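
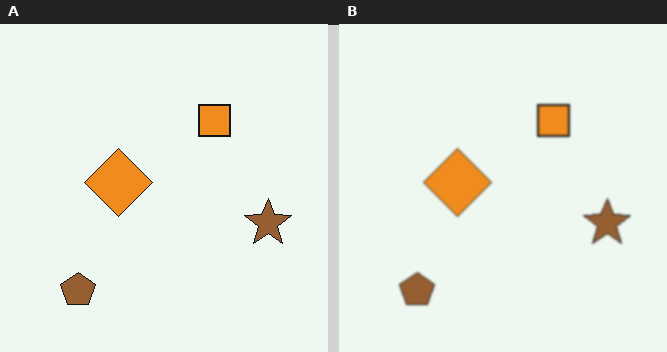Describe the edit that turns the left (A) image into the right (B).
Lightly blurred.

Shape edges and outlines are uniformly softened across the whole image.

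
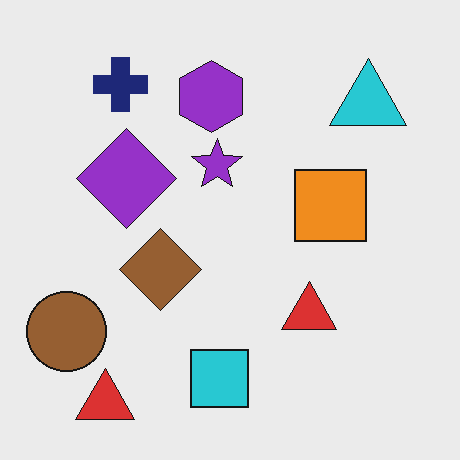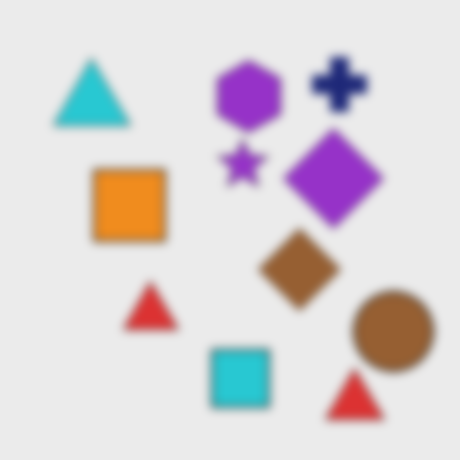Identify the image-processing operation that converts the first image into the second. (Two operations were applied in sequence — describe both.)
Flipped horizontally (left ↔ right), then noticeably gaussian-blurred.

The brown circle is in the bottom-left of the first image and the bottom-right of the second — shapes on opposite sides of the vertical midline have swapped in a mirror flip. Shape edges and outlines are uniformly softened across the whole image.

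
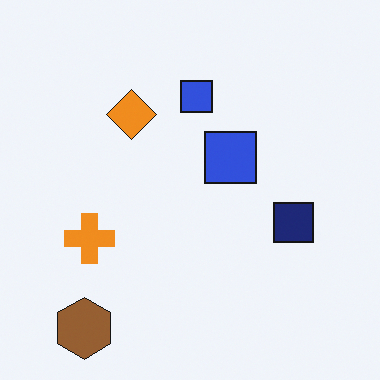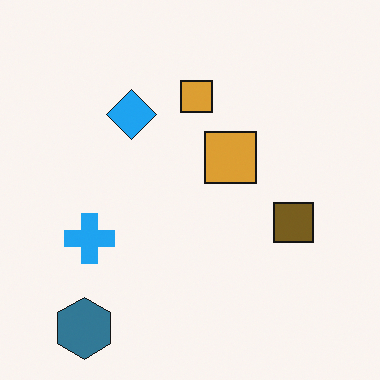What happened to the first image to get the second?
The transformation is: hue-shifted through roughly half the color wheel.

Every shape's color has rotated by the same amount around the hue wheel — a uniform hue shift.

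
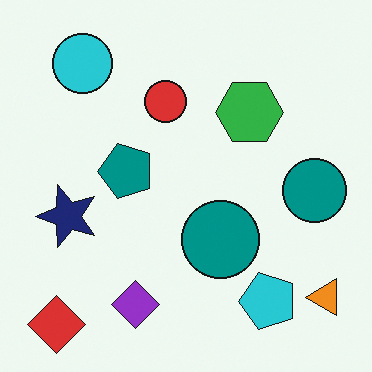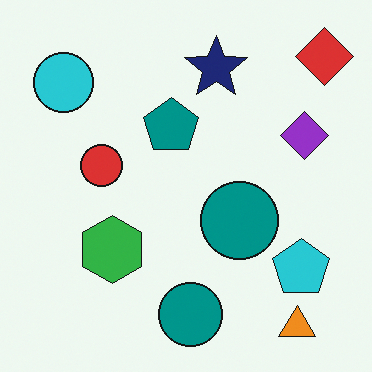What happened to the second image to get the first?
The image was transposed (reflected across the top-left ↔ bottom-right diagonal).

Shapes have swapped their row and column positions — what was in the top-right is now in the bottom-left — a diagonal reflection.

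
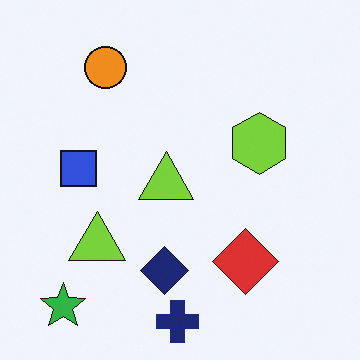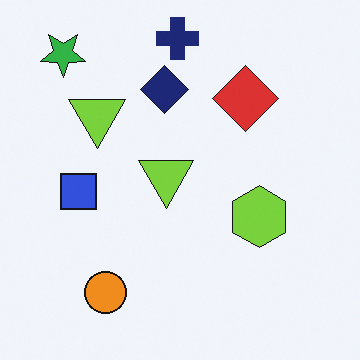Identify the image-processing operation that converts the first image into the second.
It was flipped vertically (top ↔ bottom).

The navy cross is in the bottom of the first image and the top of the second — shapes on opposite sides of the horizontal midline have swapped in a mirror flip.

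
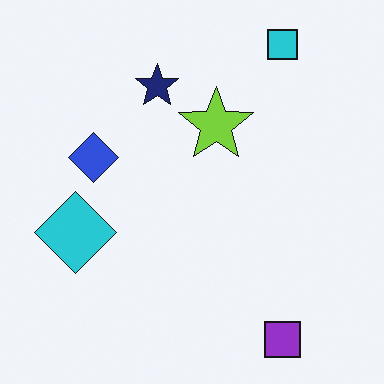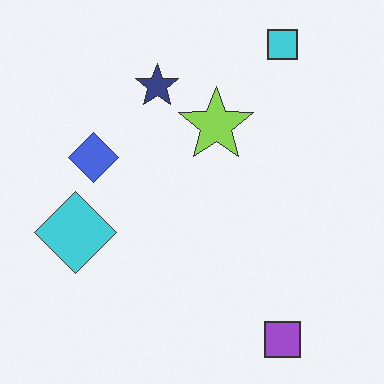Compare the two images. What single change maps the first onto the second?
The second image is the first given slightly reduced contrast.

Tones are pushed toward mid-grey across the whole image — a global contrast change.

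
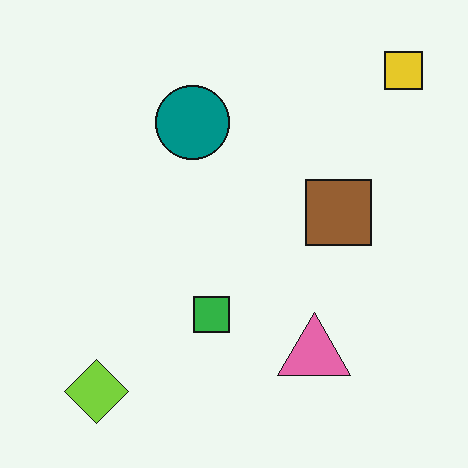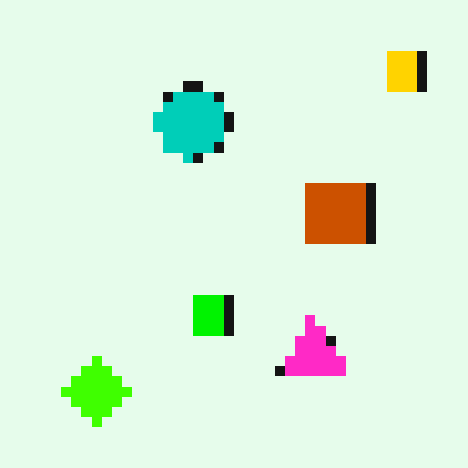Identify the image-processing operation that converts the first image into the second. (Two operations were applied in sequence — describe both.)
The image was made much more vivid (saturation change), then coarsely pixelated.

All colors are more vivid — a global saturation change. Shapes are reduced to large square blocks; fine edges and outlines are lost — a downscale-then-upscale (mosaic) effect.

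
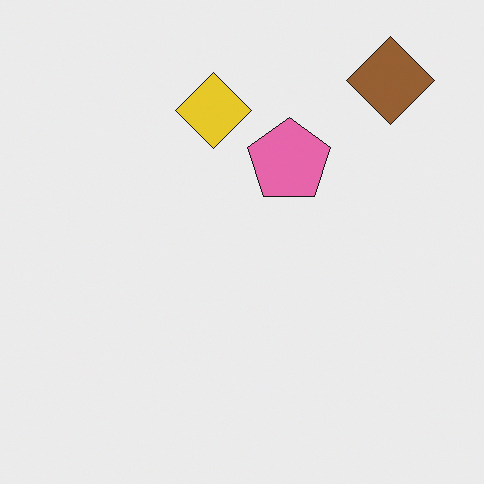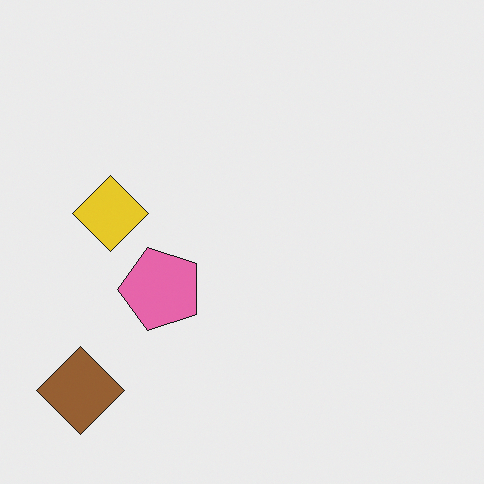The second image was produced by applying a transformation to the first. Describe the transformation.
The second image is the first transposed (reflected across the top-left ↔ bottom-right diagonal).

Shapes have swapped their row and column positions — what was in the top-right is now in the bottom-left — a diagonal reflection.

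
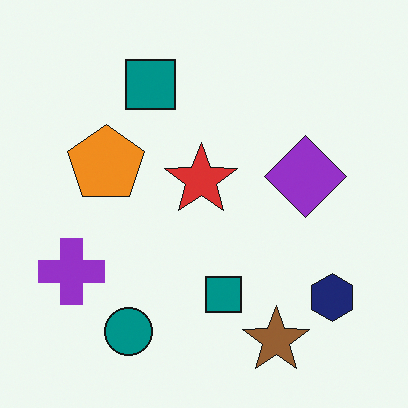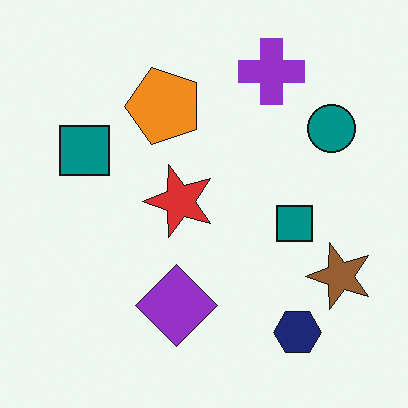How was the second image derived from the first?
It was transposed (reflected across the top-left ↔ bottom-right diagonal).

Shapes have swapped their row and column positions — what was in the top-right is now in the bottom-left — a diagonal reflection.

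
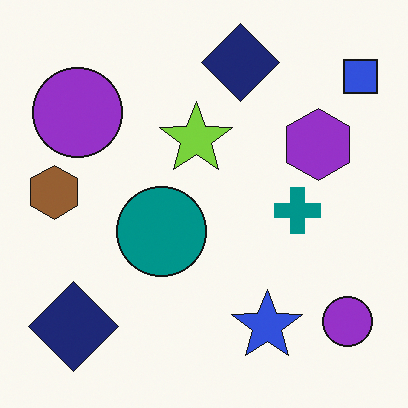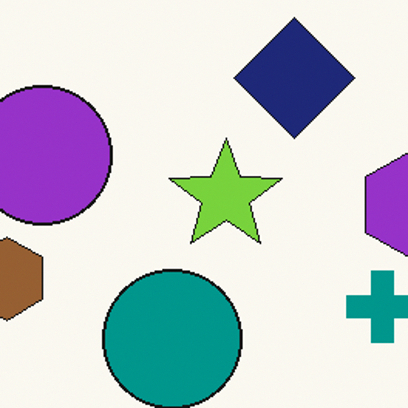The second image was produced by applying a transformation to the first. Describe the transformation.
The transformation is: cropped to a modestly smaller region and rescaled.

The visible shapes are larger and the field of view is narrower; shapes near the original edges may be partly or wholly outside the frame — a crop-and-rescale.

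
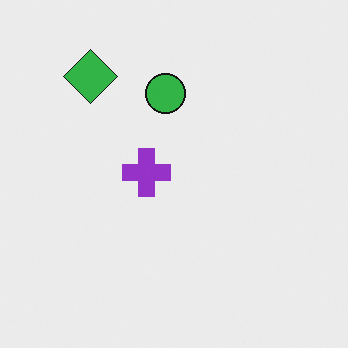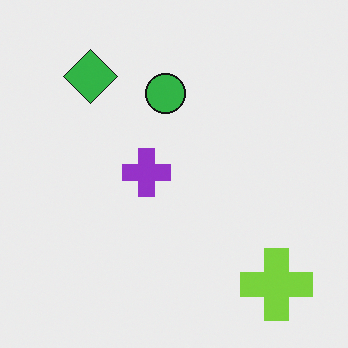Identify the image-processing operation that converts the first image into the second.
The second image is the first overlaid with an additional lime cross.

A lime cross appears in the second image that is absent from the first.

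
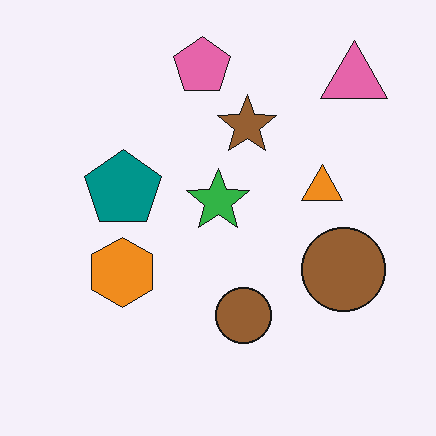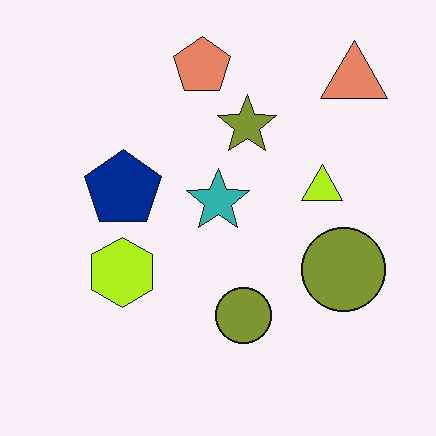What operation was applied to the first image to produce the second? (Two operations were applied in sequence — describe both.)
The second image is the first hue-shifted by a small amount, then given moderate JPEG compression.

Every shape's color has rotated by the same amount around the hue wheel — a uniform hue shift. Blocky 8×8 compression artifacts appear around shape edges and the flat background shows ringing — characteristic JPEG degradation.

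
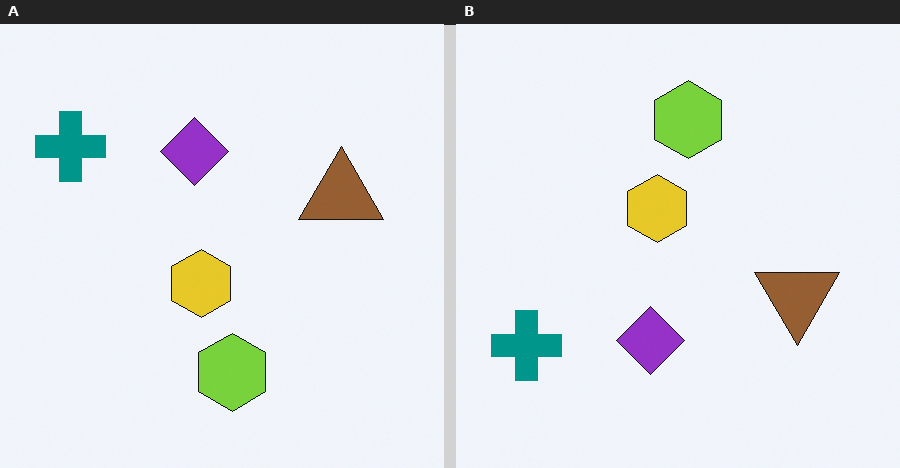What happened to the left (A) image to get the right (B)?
The transformation is: flipped vertically (top ↔ bottom).

The lime hexagon is in the bottom of the left (A) image and the top of the right (B) — shapes on opposite sides of the horizontal midline have swapped in a mirror flip.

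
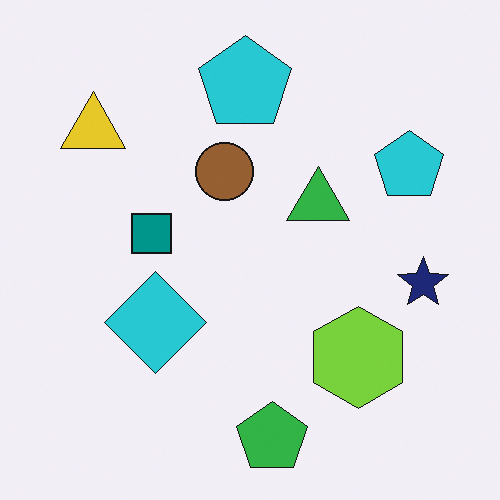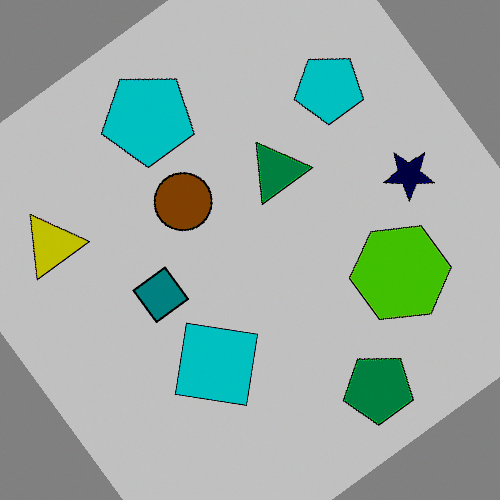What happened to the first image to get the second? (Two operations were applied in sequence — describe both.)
The image was rotated counter-clockwise by a large amount — several tens of degrees, then heavily posterized to just a handful of flat colors.

Every shape is tilted by the same angle and the image corners show triangular fill wedges — a whole-image rotation by a non-right angle. Each flat color has snapped to a coarser quantized level — most visibly, the near-white background has dropped to a flat grey.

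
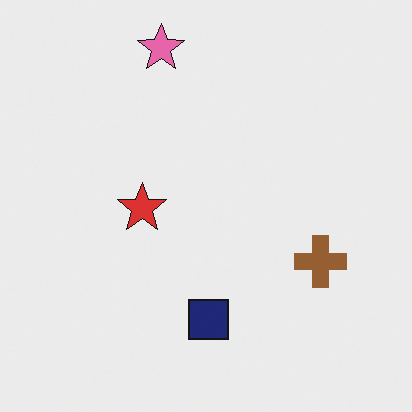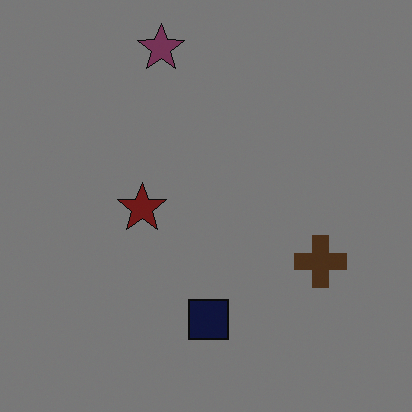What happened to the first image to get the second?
The transformation is: substantially darkened.

Every pixel — background and shapes alike — is uniformly darkened.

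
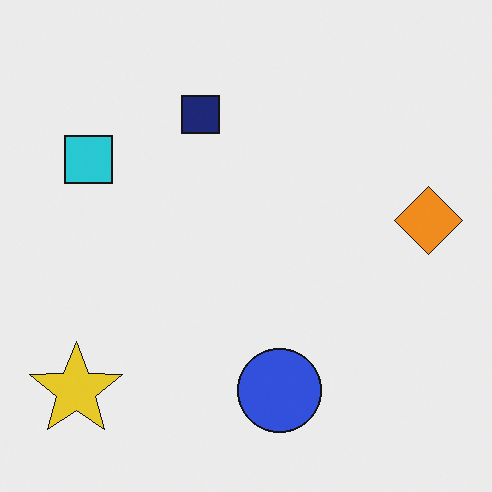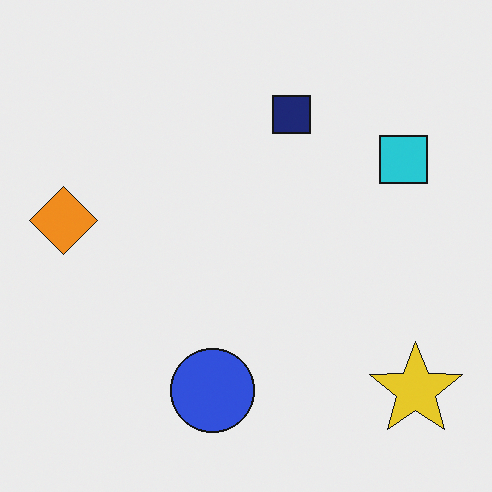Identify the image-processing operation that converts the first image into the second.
This is the original image flipped horizontally (left ↔ right).

The orange diamond is in the right of the first image and the left of the second — shapes on opposite sides of the vertical midline have swapped in a mirror flip.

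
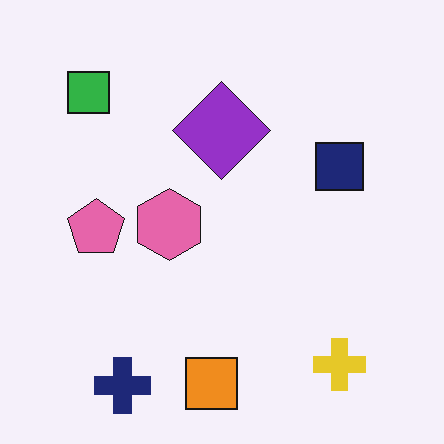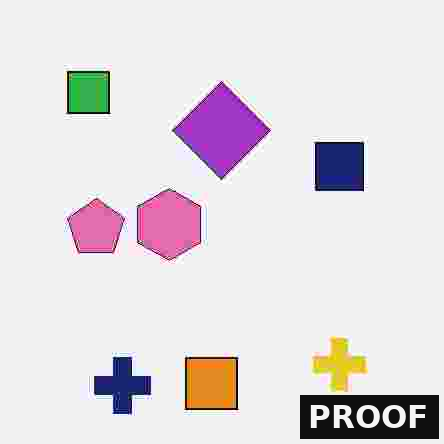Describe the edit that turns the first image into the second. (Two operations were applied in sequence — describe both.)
The second image is the first heavily JPEG-compressed with obvious blocking artifacts, then watermarked with the text "PROOF" in the lower-right corner.

Blocky 8×8 compression artifacts appear around shape edges and the flat background shows ringing — characteristic JPEG degradation. A dark label reading "PROOF" appears in the lower-right corner.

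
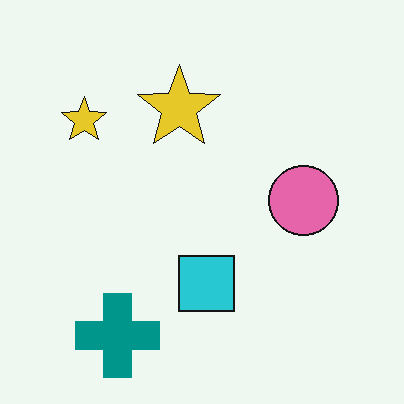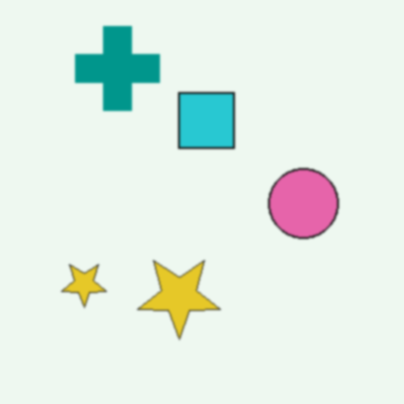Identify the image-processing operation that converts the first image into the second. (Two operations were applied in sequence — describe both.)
The second image is the first flipped vertically (top ↔ bottom), then slightly softened.

The teal cross is in the bottom-left of the first image and the top-left of the second — shapes on opposite sides of the horizontal midline have swapped in a mirror flip. Shape edges and outlines are uniformly softened across the whole image.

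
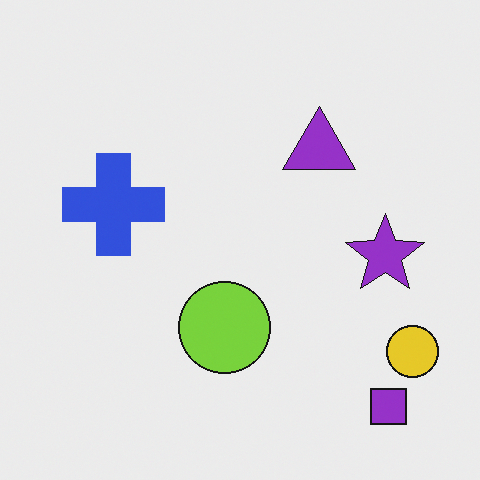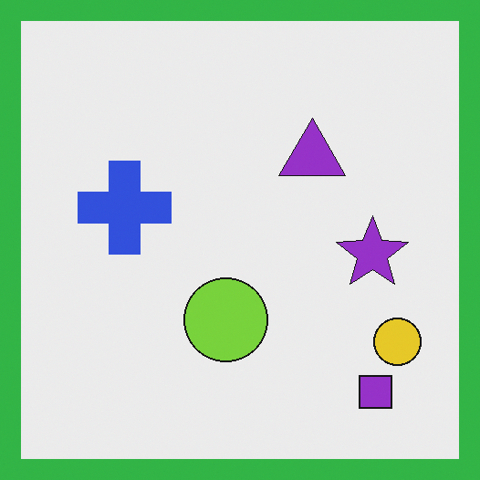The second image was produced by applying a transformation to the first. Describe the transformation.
It was framed with a green border.

A solid green frame runs around the edge of the second image, with the content slightly shrunk inside it.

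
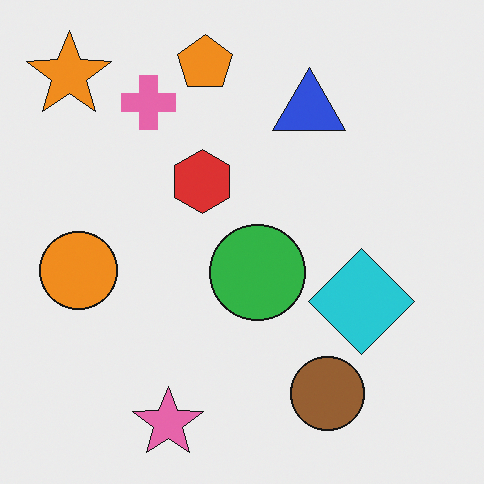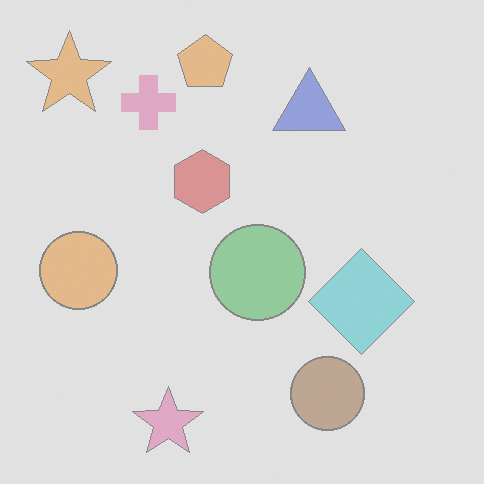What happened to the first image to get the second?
This is the original image washed out (contrast reduced).

Tones are pushed toward mid-grey across the whole image — a global contrast change.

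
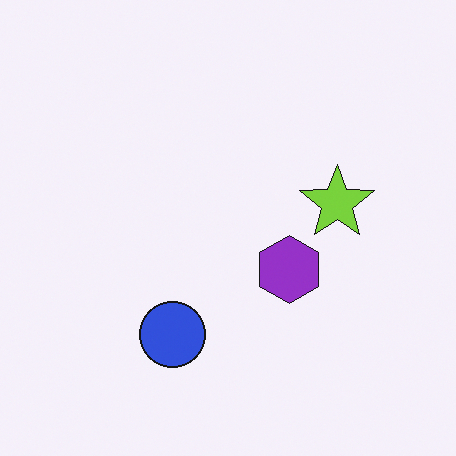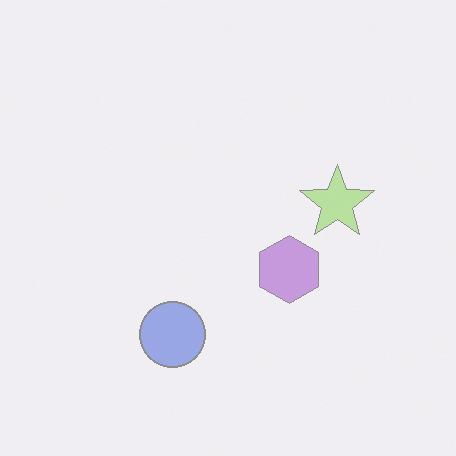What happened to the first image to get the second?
The second image is the first washed out (contrast reduced).

Tones are pushed toward mid-grey across the whole image — a global contrast change.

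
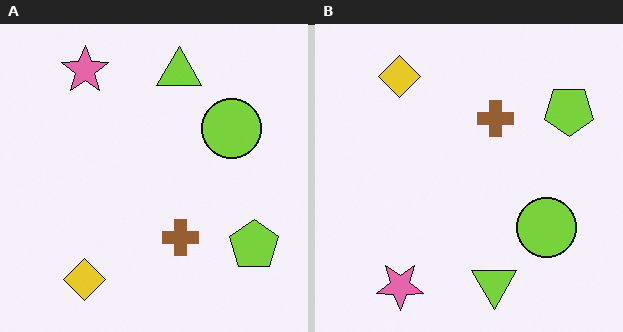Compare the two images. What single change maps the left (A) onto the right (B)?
Flipped vertically (top ↔ bottom).

The pink star is in the top-left of the left (A) image and the bottom-left of the right (B) — shapes on opposite sides of the horizontal midline have swapped in a mirror flip.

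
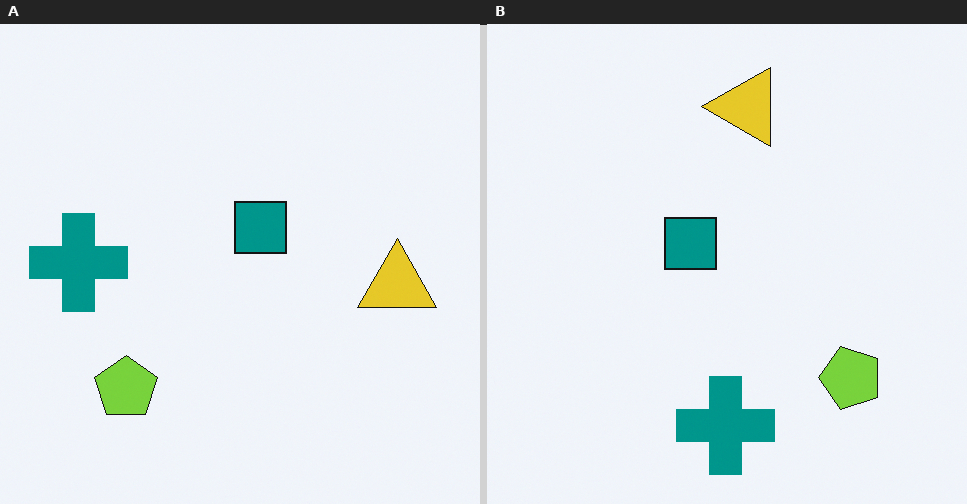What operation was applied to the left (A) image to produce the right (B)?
It was rotated 90° counter-clockwise.

The lime pentagon sits in the bottom-left of the left (A) image and the bottom-right of the right (B) — consistent with a whole-image 90° counter-clockwise rotation.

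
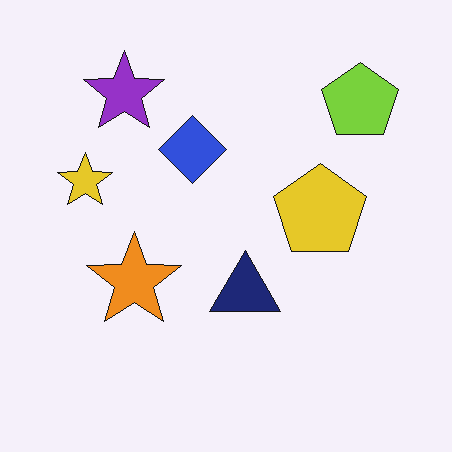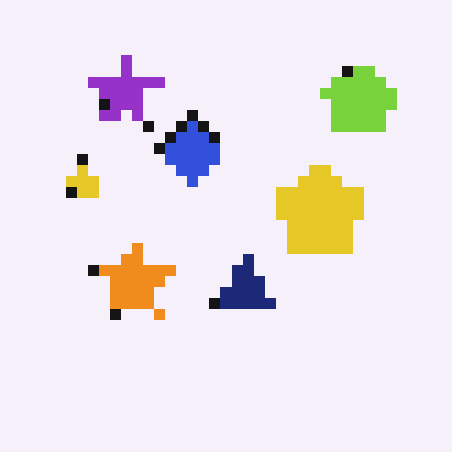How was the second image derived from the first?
Coarsely pixelated.

Shapes are reduced to large square blocks; fine edges and outlines are lost — a downscale-then-upscale (mosaic) effect.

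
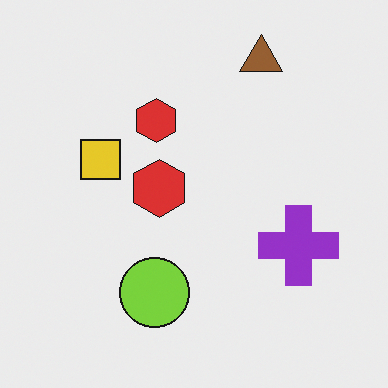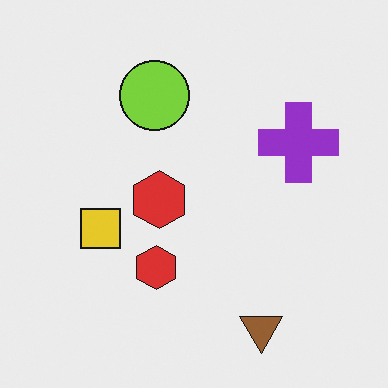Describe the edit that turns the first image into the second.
Flipped vertically (top ↔ bottom).

The brown triangle is in the top-right of the first image and the bottom-right of the second — shapes on opposite sides of the horizontal midline have swapped in a mirror flip.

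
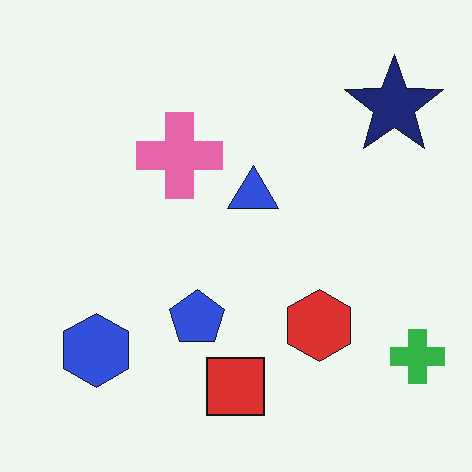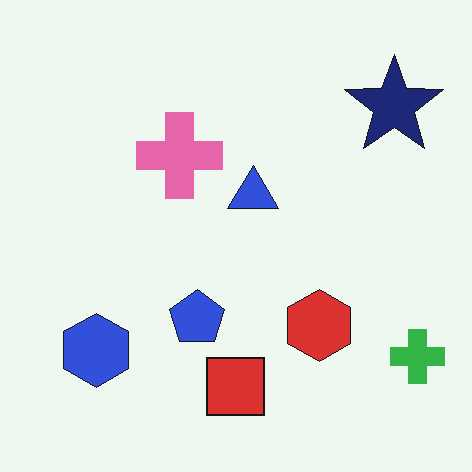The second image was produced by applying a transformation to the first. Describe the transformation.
The image was given moderate JPEG compression.

Blocky 8×8 compression artifacts appear around shape edges and the flat background shows ringing — characteristic JPEG degradation.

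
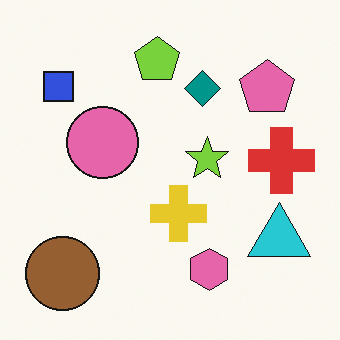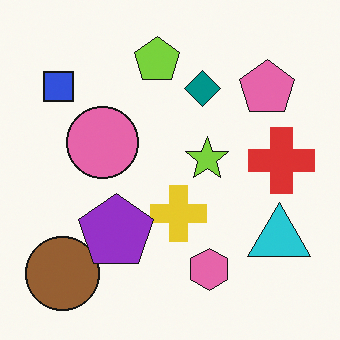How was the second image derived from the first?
This is the original image overlaid with an additional purple pentagon.

A purple pentagon appears in the second image that is absent from the first.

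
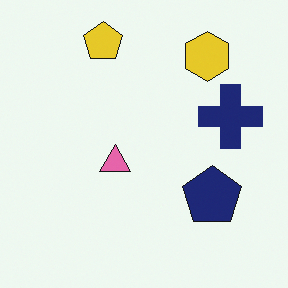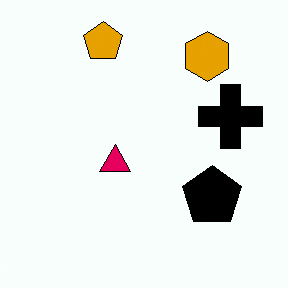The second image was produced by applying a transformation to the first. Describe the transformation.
The second image is the first boosted in contrast.

Tones are pushed away from mid-grey across the whole image — a global contrast change.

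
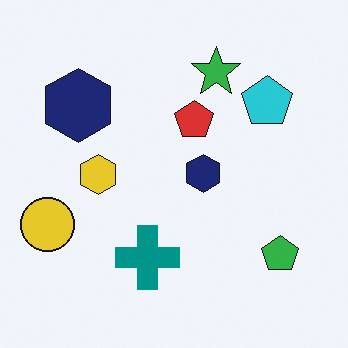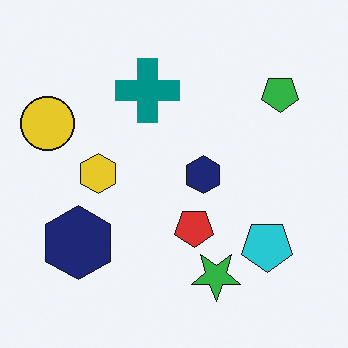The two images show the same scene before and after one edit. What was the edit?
This is the original image flipped vertically (top ↔ bottom).

The green star is in the top of the first image and the bottom of the second — shapes on opposite sides of the horizontal midline have swapped in a mirror flip.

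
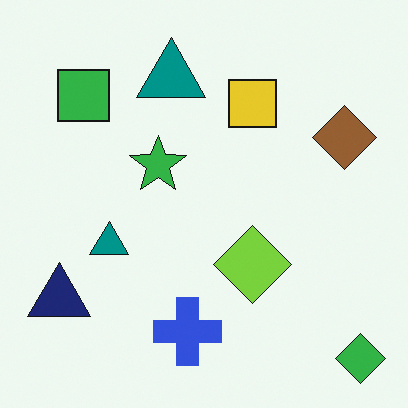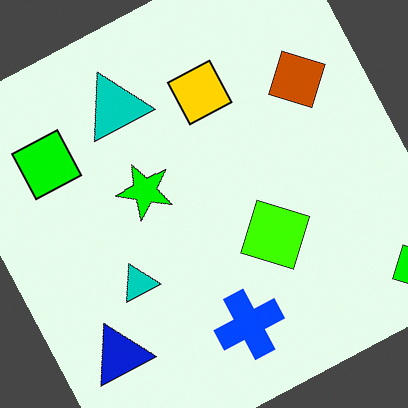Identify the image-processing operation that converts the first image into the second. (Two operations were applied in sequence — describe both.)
Made much more vivid (saturation change), then rotated counter-clockwise by a moderate amount.

All colors are more vivid — a global saturation change. Every shape is tilted by the same angle and the image corners show triangular fill wedges — a whole-image rotation by a non-right angle.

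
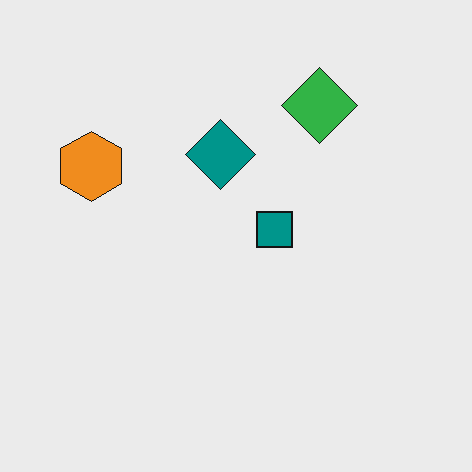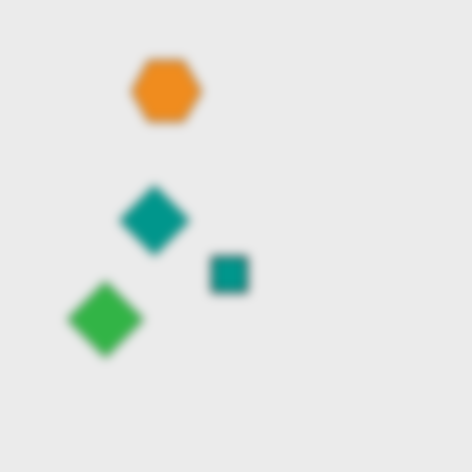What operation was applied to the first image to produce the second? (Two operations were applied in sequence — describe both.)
This is the original image heavily blurred, then transposed (reflected across the top-left ↔ bottom-right diagonal).

Shape edges and outlines are uniformly softened across the whole image. Shapes have swapped their row and column positions — what was in the top-right is now in the bottom-left — a diagonal reflection.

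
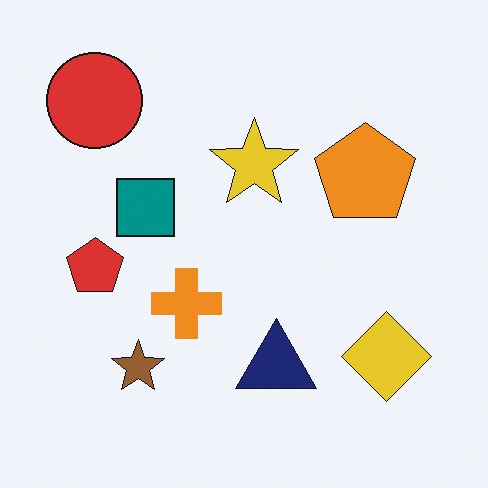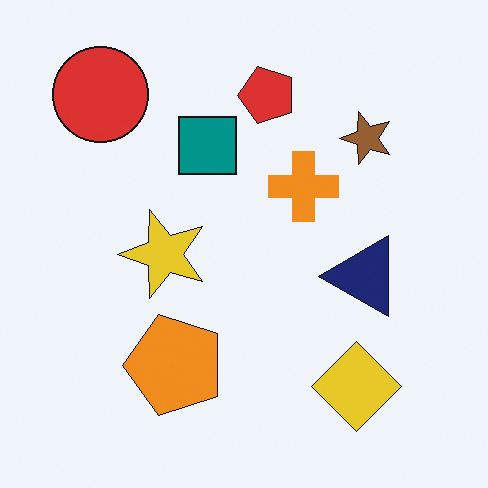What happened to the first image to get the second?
The second image is the first transposed (reflected across the top-left ↔ bottom-right diagonal).

Shapes have swapped their row and column positions — what was in the top-right is now in the bottom-left — a diagonal reflection.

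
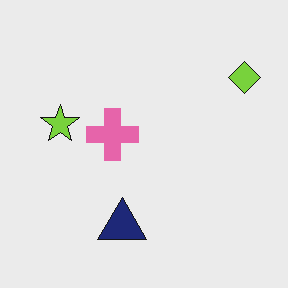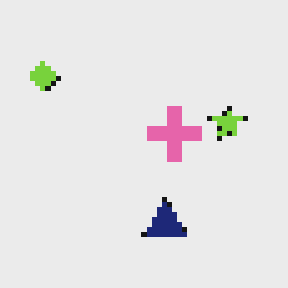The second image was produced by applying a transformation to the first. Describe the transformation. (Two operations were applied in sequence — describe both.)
Flipped horizontally (left ↔ right), then mildly pixelated.

The lime diamond is in the top-right of the first image and the top-left of the second — shapes on opposite sides of the vertical midline have swapped in a mirror flip. Shapes are reduced to large square blocks; fine edges and outlines are lost — a downscale-then-upscale (mosaic) effect.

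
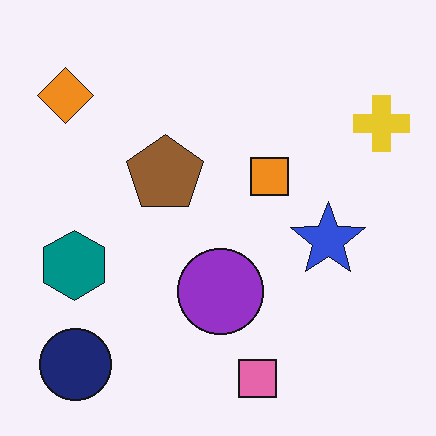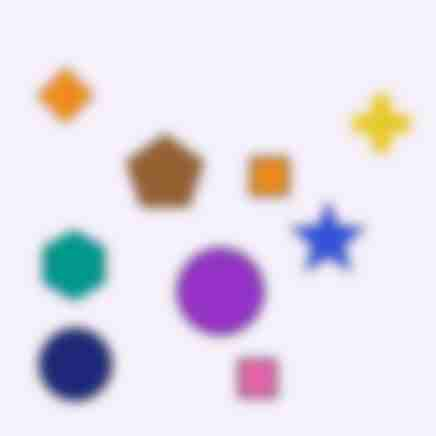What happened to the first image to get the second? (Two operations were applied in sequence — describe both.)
The transformation is: heavily blurred, then degraded with heavy JPEG compression.

Shape edges and outlines are uniformly softened across the whole image. Blocky 8×8 compression artifacts appear around shape edges and the flat background shows ringing — characteristic JPEG degradation.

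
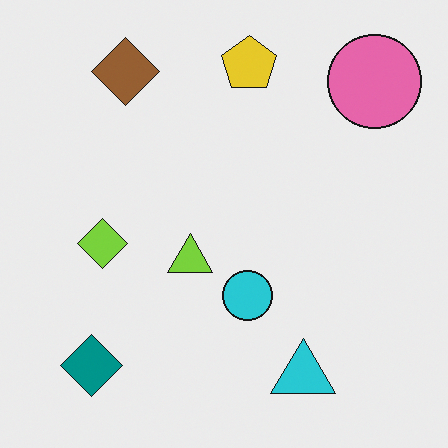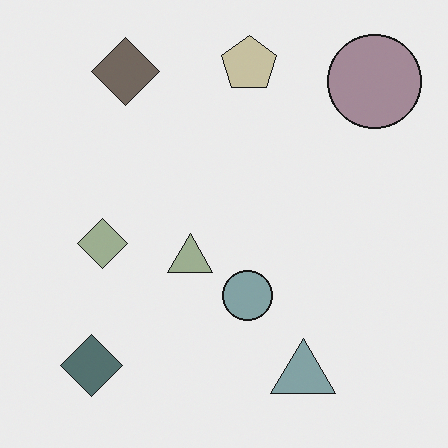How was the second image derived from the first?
The image was heavily desaturated.

All colors are more muted and greyish — a global saturation change.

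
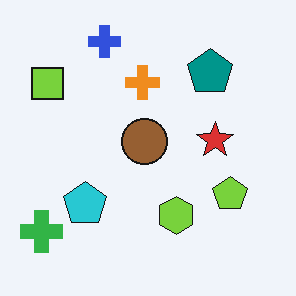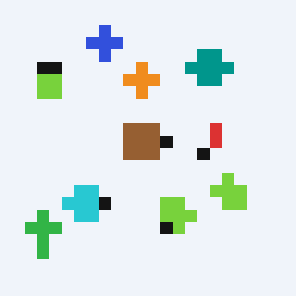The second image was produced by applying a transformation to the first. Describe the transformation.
The image was coarsely pixelated.

Shapes are reduced to large square blocks; fine edges and outlines are lost — a downscale-then-upscale (mosaic) effect.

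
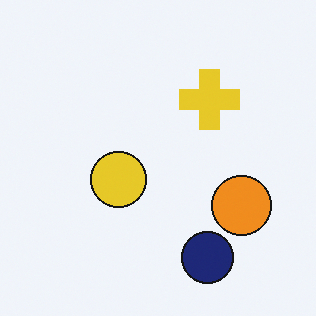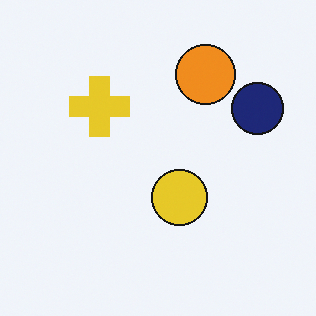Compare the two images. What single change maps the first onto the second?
This is the original image rotated 90° counter-clockwise.

The navy circle sits in the bottom of the first image and the right of the second — consistent with a whole-image 90° counter-clockwise rotation.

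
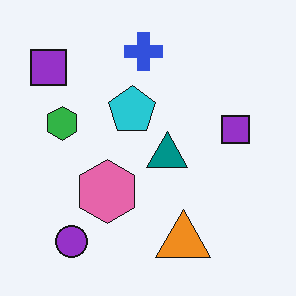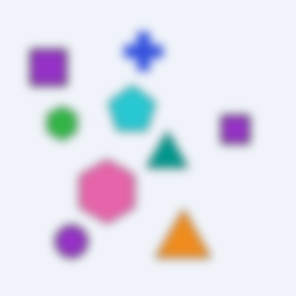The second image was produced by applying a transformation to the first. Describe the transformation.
This is the original image moderately blurred.

Shape edges and outlines are uniformly softened across the whole image.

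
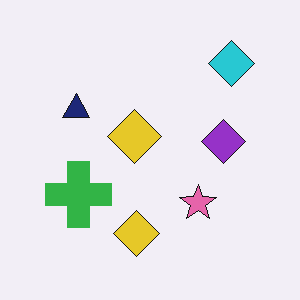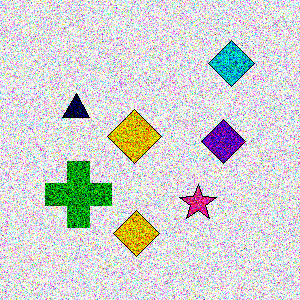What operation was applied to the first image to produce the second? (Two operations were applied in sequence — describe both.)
The second image is the first degraded with heavy additive noise, then boosted in contrast.

Random speckle covers the whole image, including the flat background. Tones are pushed away from mid-grey across the whole image — a global contrast change.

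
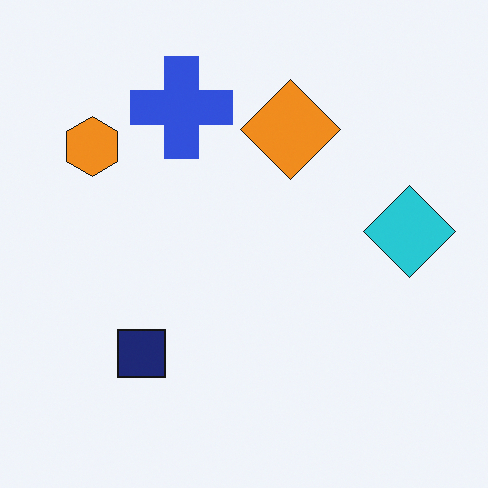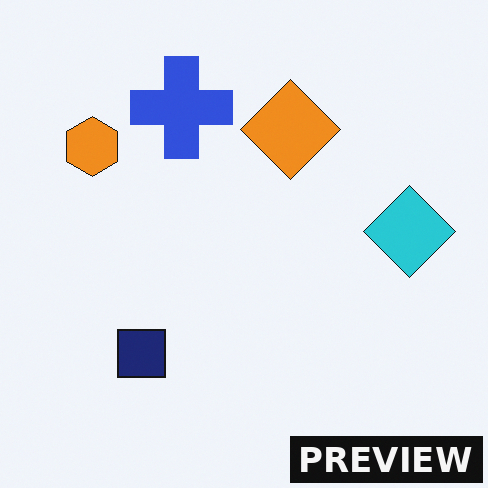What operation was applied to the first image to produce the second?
The image was watermarked with the text "PREVIEW" in the lower-right corner.

A dark label reading "PREVIEW" appears in the lower-right corner.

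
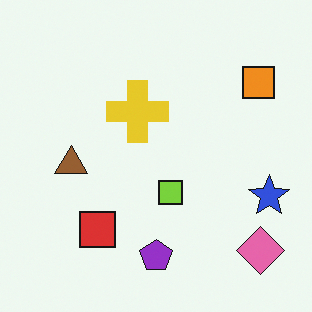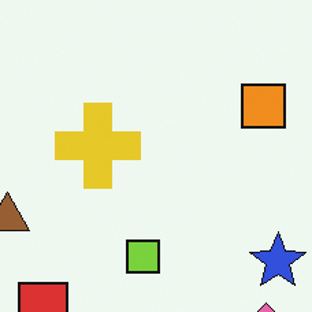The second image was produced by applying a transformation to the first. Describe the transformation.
This is the original image cropped to a modestly smaller region and rescaled.

The visible shapes are larger and the field of view is narrower; shapes near the original edges may be partly or wholly outside the frame — a crop-and-rescale.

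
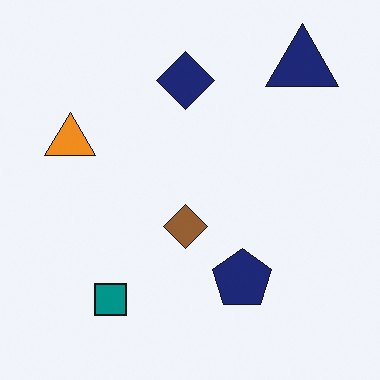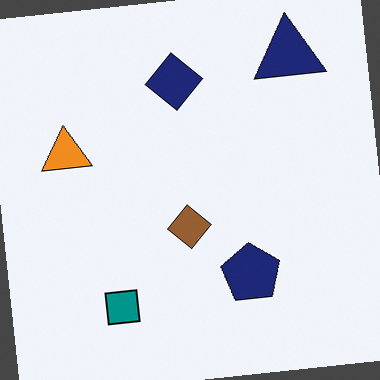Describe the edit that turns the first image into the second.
Rotated counter-clockwise by a small amount.

Every shape is tilted by the same angle and the image corners show triangular fill wedges — a whole-image rotation by a non-right angle.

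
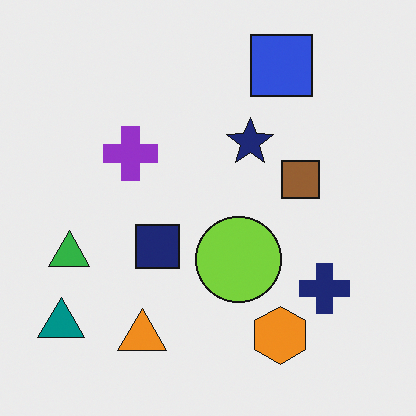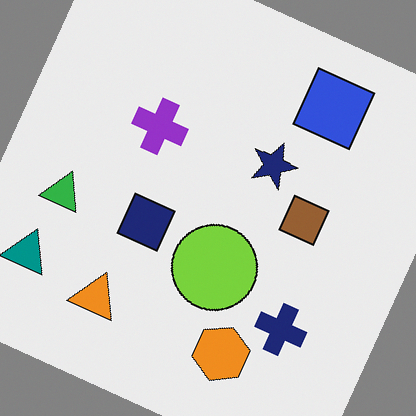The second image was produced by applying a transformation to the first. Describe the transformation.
The transformation is: rotated clockwise by a moderate amount.

Every shape is tilted by the same angle and the image corners show triangular fill wedges — a whole-image rotation by a non-right angle.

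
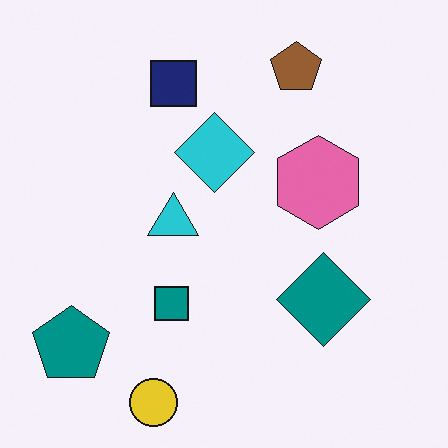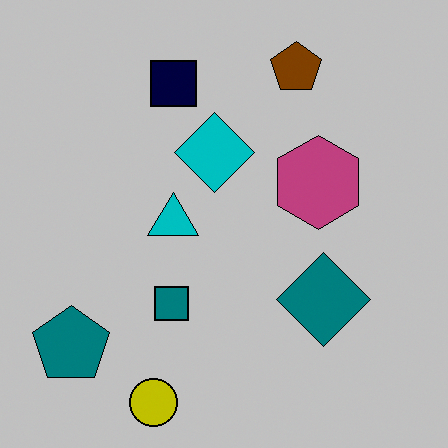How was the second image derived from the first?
The second image is the first aggressively posterized.

Each flat color has snapped to a coarser quantized level — most visibly, the near-white background has dropped to a flat grey.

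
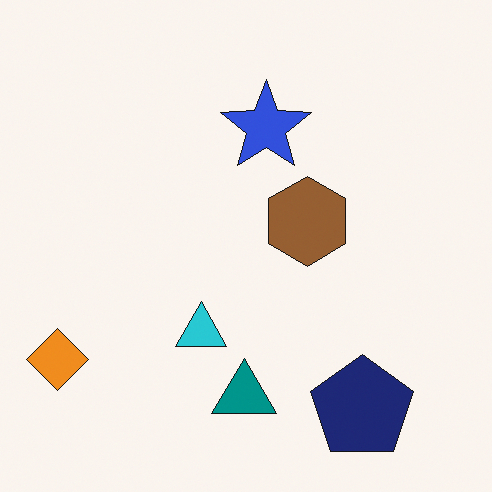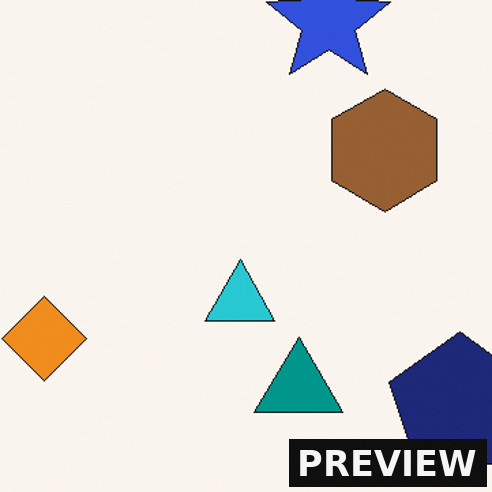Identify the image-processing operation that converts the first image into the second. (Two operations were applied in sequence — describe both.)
It was cropped to a modestly smaller region and rescaled, then watermarked with the text "PREVIEW" in the lower-right corner.

The visible shapes are larger and the field of view is narrower; shapes near the original edges may be partly or wholly outside the frame — a crop-and-rescale. A dark label reading "PREVIEW" appears in the lower-right corner.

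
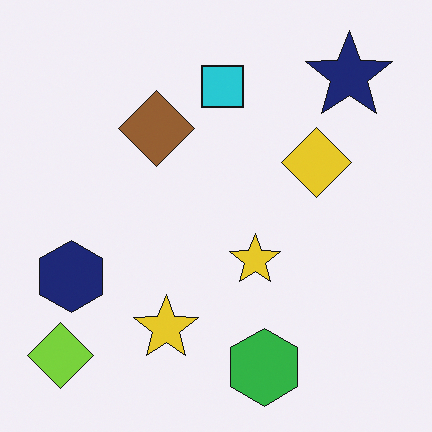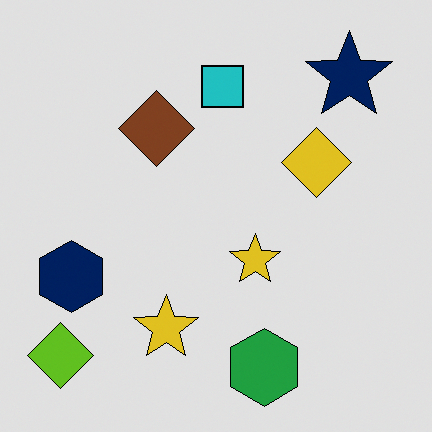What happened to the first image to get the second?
The transformation is: posterized to a reduced palette.

Each flat color has snapped to a coarser quantized level — most visibly, the near-white background has dropped to a flat grey.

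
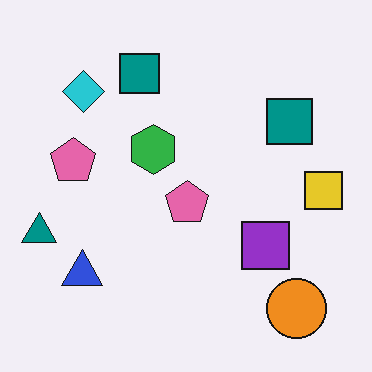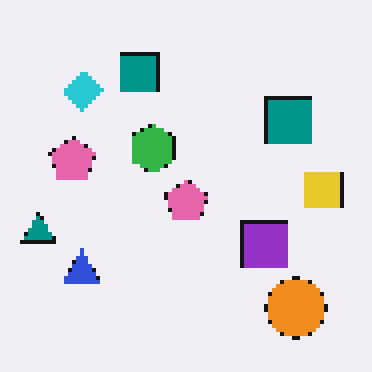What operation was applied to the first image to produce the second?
Mildly pixelated.

Shapes are reduced to large square blocks; fine edges and outlines are lost — a downscale-then-upscale (mosaic) effect.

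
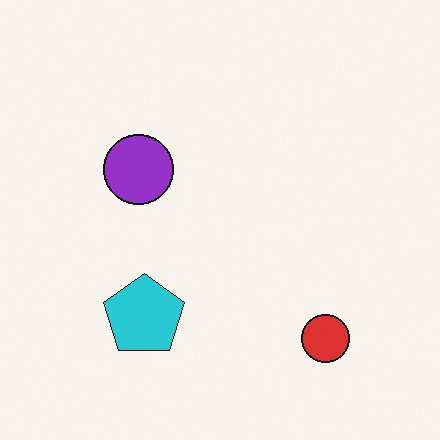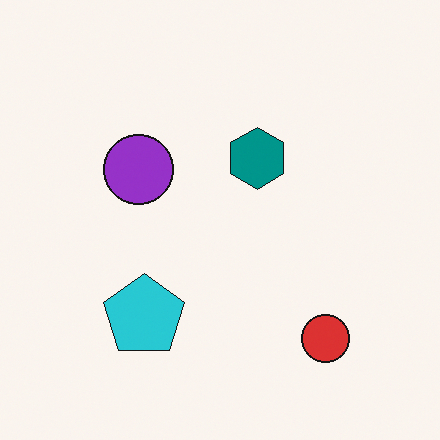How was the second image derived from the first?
This is the original image overlaid with an additional teal hexagon.

A teal hexagon appears in the second image that is absent from the first.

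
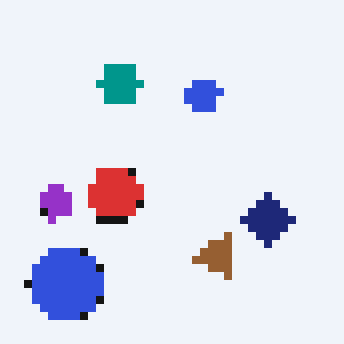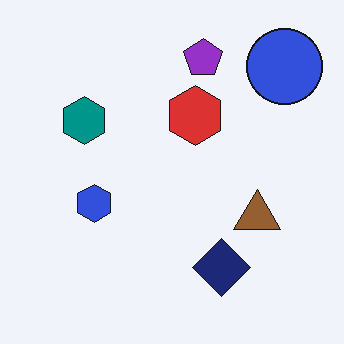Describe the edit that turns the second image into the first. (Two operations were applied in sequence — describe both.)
This is the original image transposed (reflected across the top-left ↔ bottom-right diagonal), then pixelated into visible square blocks.

Shapes have swapped their row and column positions — what was in the top-right is now in the bottom-left — a diagonal reflection. Shapes are reduced to large square blocks; fine edges and outlines are lost — a downscale-then-upscale (mosaic) effect.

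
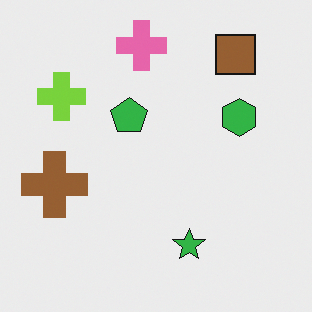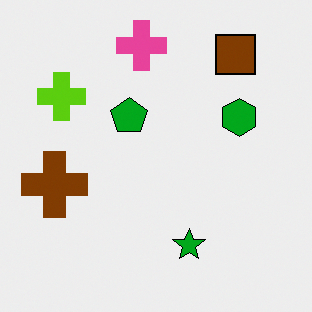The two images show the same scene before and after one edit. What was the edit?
The image was given slightly increased contrast.

Tones are pushed away from mid-grey across the whole image — a global contrast change.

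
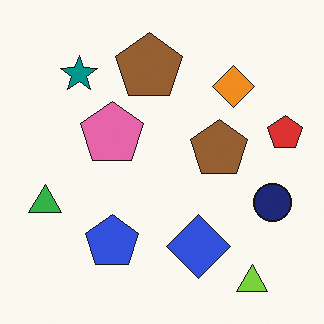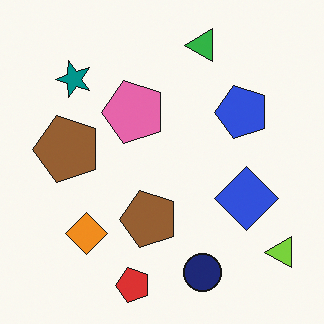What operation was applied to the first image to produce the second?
Transposed (reflected across the top-left ↔ bottom-right diagonal).

Shapes have swapped their row and column positions — what was in the top-right is now in the bottom-left — a diagonal reflection.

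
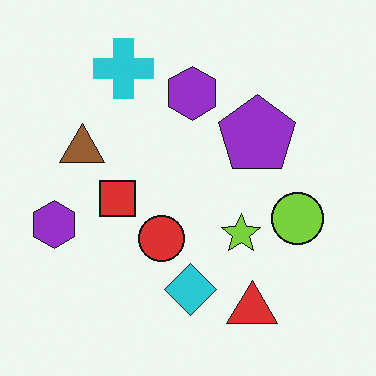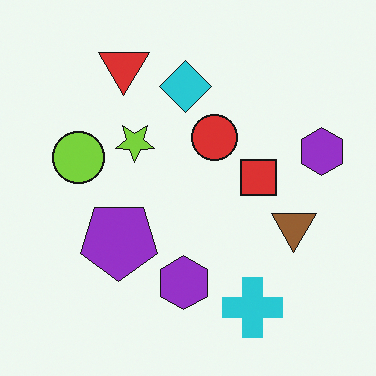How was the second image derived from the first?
This is the original image rotated 180°.

The red triangle sits in the bottom-right of the first image and the top-left of the second — consistent with a whole-image 180° rotation.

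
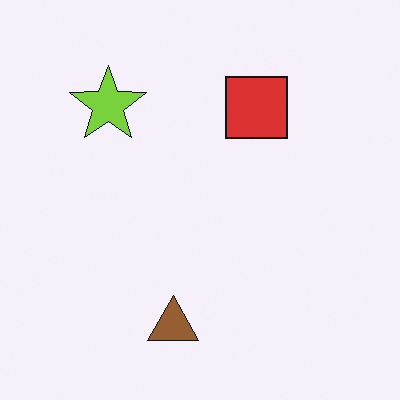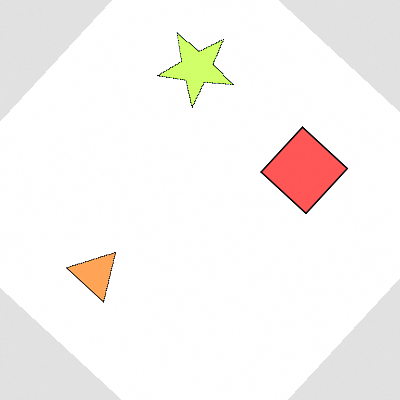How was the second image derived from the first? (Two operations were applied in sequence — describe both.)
The second image is the first rotated clockwise by a large amount — several tens of degrees, then brightened a lot.

Every shape is tilted by the same angle and the image corners show triangular fill wedges — a whole-image rotation by a non-right angle. Every pixel — background and shapes alike — is uniformly brightened.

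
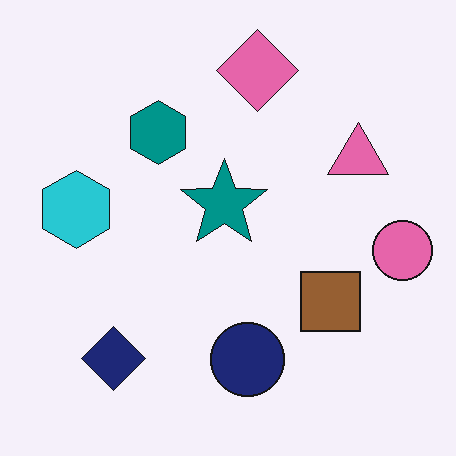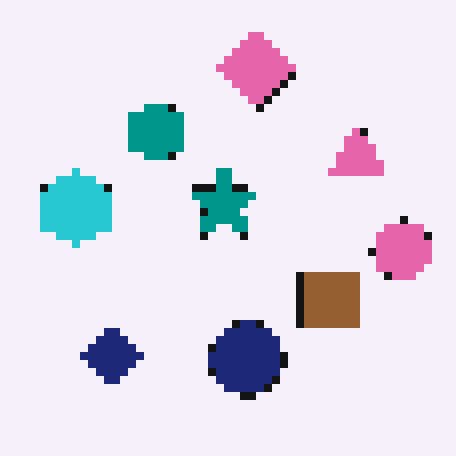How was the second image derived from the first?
This is the original image pixelated into visible square blocks.

Shapes are reduced to large square blocks; fine edges and outlines are lost — a downscale-then-upscale (mosaic) effect.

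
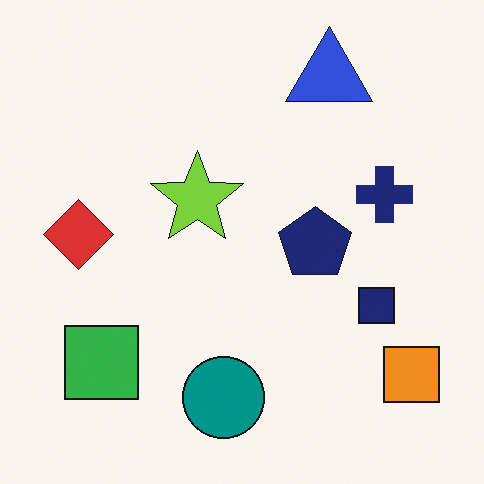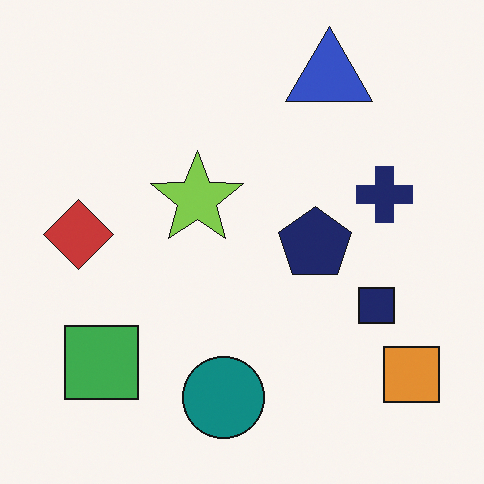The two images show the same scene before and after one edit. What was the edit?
Slightly desaturated.

All colors are more muted and greyish — a global saturation change.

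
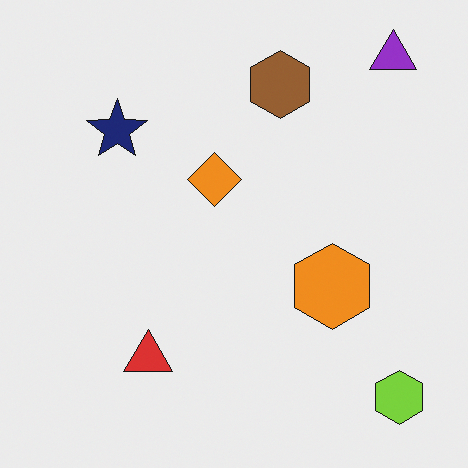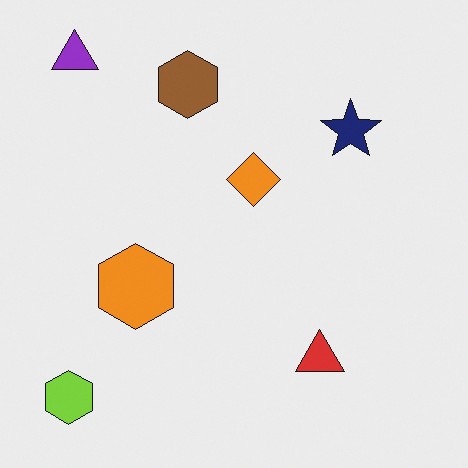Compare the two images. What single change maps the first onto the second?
Flipped horizontally (left ↔ right).

The lime hexagon is in the bottom-right of the first image and the bottom-left of the second — shapes on opposite sides of the vertical midline have swapped in a mirror flip.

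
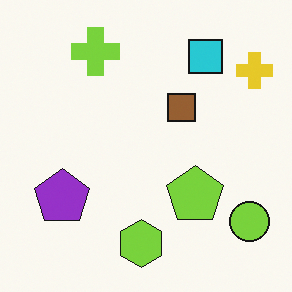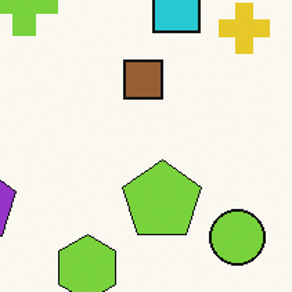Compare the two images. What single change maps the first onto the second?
The image was cropped slightly and scaled back up.

The visible shapes are larger and the field of view is narrower; shapes near the original edges may be partly or wholly outside the frame — a crop-and-rescale.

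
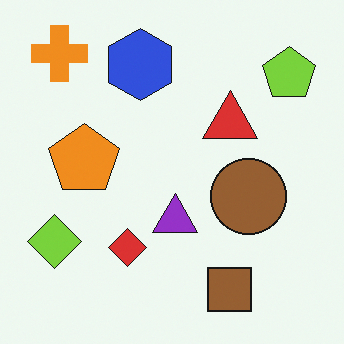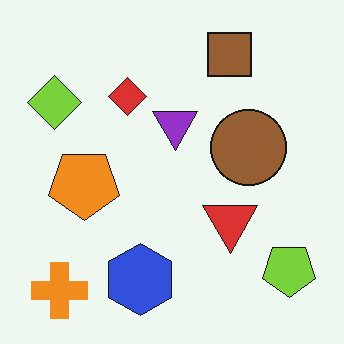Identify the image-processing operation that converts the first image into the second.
The image was flipped vertically (top ↔ bottom).

The orange cross is in the top-left of the first image and the bottom-left of the second — shapes on opposite sides of the horizontal midline have swapped in a mirror flip.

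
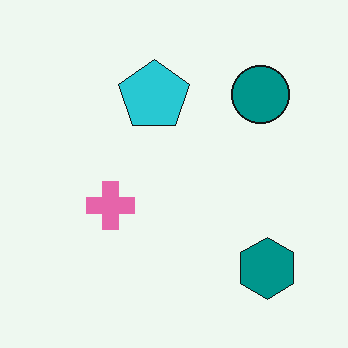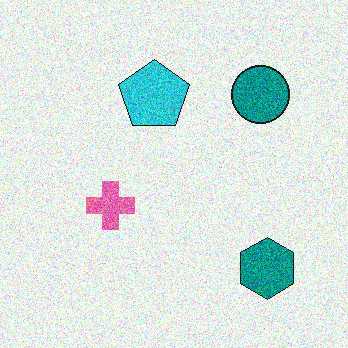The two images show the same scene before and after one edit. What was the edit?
This is the original image degraded with strong gaussian noise.

Random speckle covers the whole image, including the flat background.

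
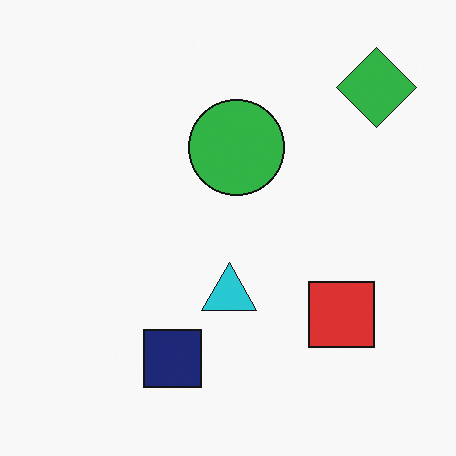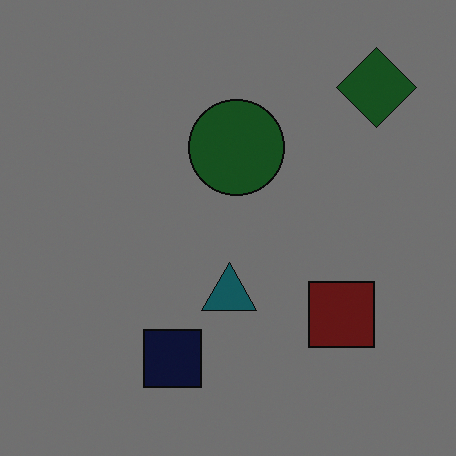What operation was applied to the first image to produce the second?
Substantially darkened.

Every pixel — background and shapes alike — is uniformly darkened.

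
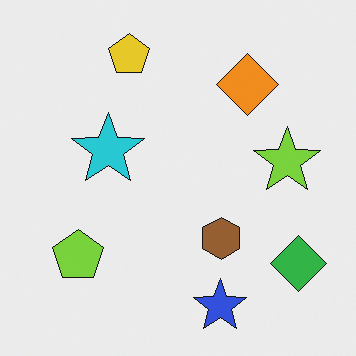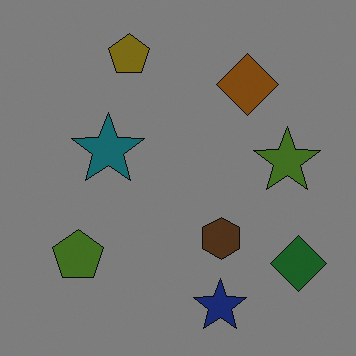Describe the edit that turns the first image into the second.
This is the original image substantially darkened.

Every pixel — background and shapes alike — is uniformly darkened.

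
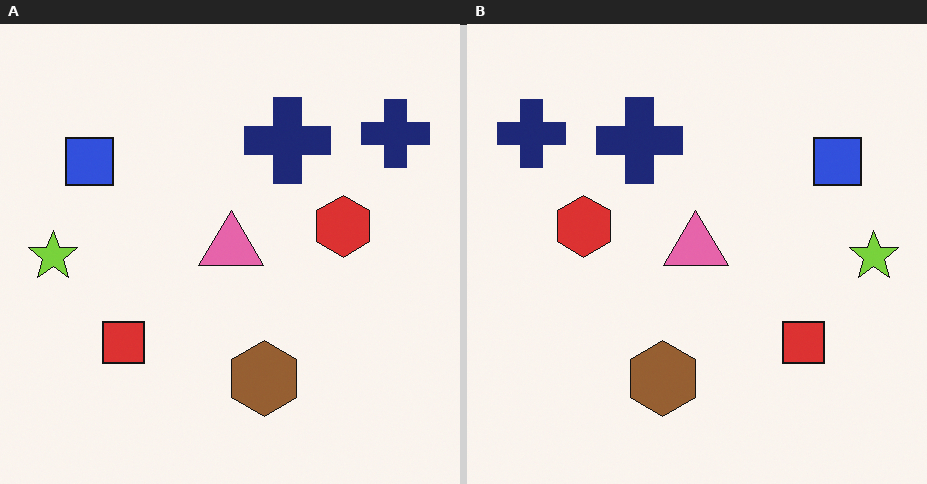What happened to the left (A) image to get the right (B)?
The transformation is: flipped horizontally (left ↔ right).

The lime star is in the left of the left (A) image and the right of the right (B) — shapes on opposite sides of the vertical midline have swapped in a mirror flip.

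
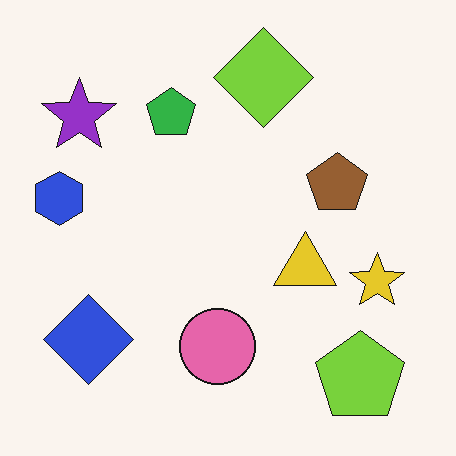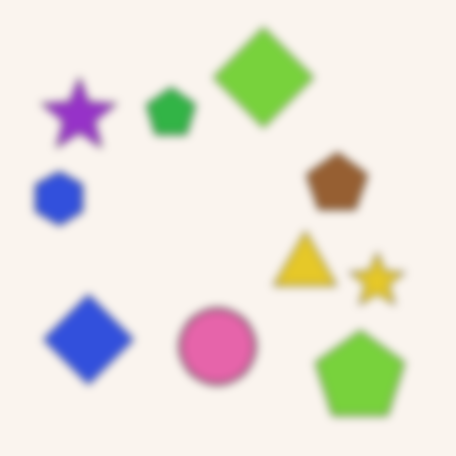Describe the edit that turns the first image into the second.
It was moderately blurred.

Shape edges and outlines are uniformly softened across the whole image.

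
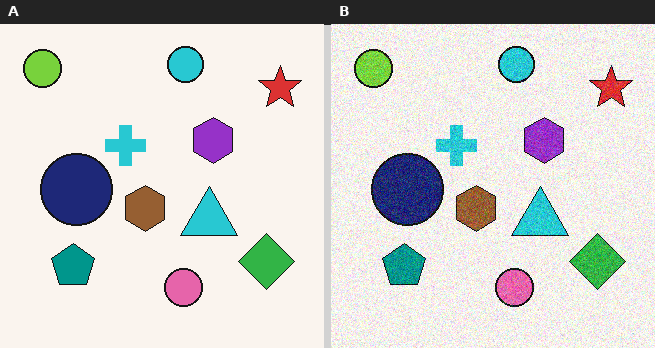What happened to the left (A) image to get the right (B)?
The transformation is: degraded with moderate additive noise.

Random speckle covers the whole image, including the flat background.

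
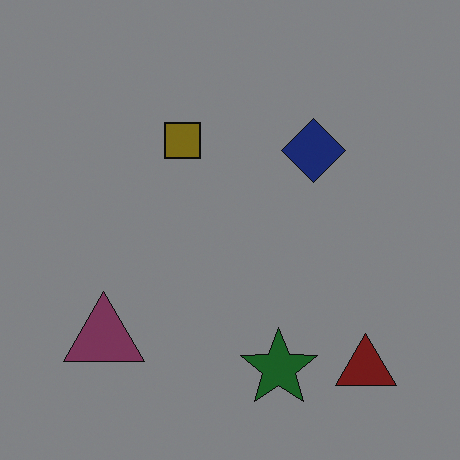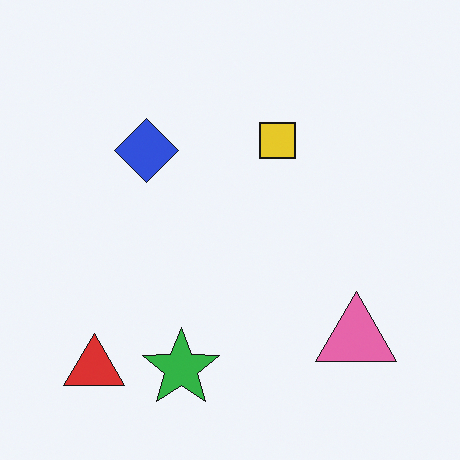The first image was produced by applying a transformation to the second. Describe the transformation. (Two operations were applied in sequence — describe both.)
The first image is the second flipped horizontally (left ↔ right), then substantially darkened.

The red triangle is in the bottom-left of the second image and the bottom-right of the first — shapes on opposite sides of the vertical midline have swapped in a mirror flip. Every pixel — background and shapes alike — is uniformly darkened.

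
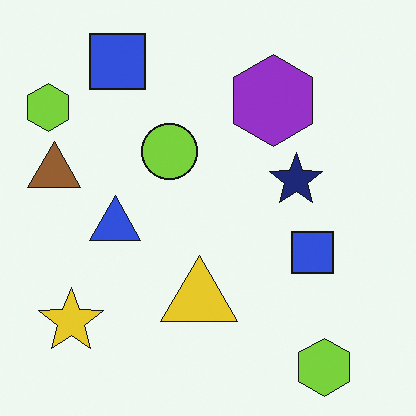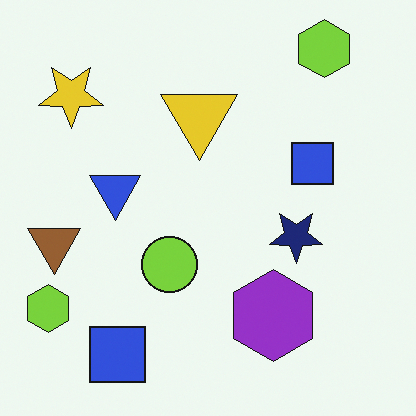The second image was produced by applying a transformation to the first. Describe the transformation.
This is the original image flipped vertically (top ↔ bottom).

The yellow star is in the bottom-left of the first image and the top-left of the second — shapes on opposite sides of the horizontal midline have swapped in a mirror flip.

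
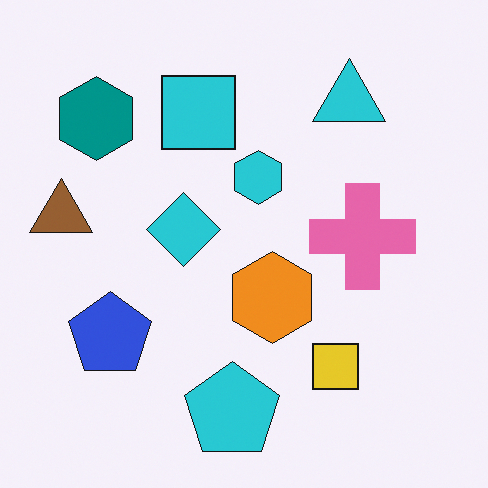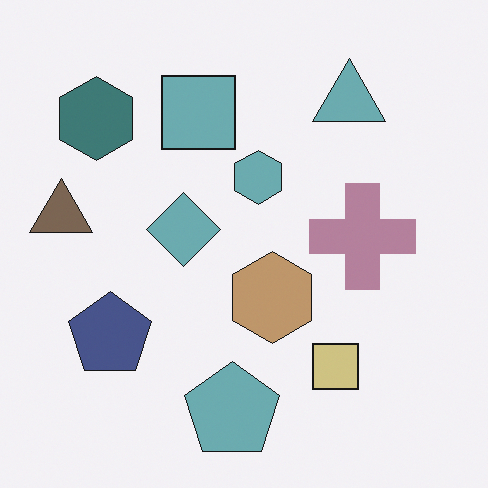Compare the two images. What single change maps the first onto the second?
The transformation is: heavily desaturated.

All colors are more muted and greyish — a global saturation change.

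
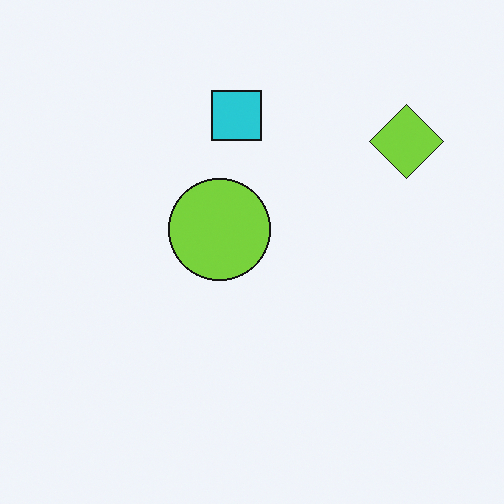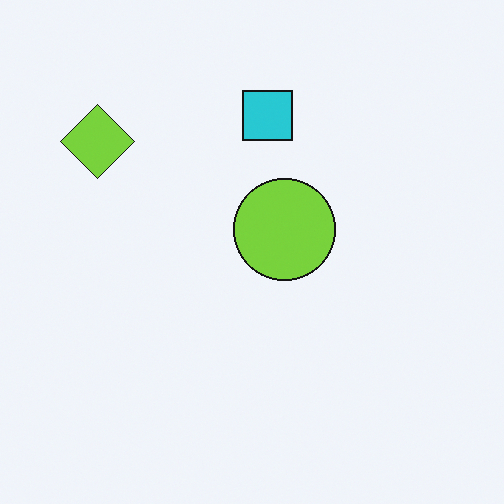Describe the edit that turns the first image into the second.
Flipped horizontally (left ↔ right).

The lime diamond is in the top-right of the first image and the top-left of the second — shapes on opposite sides of the vertical midline have swapped in a mirror flip.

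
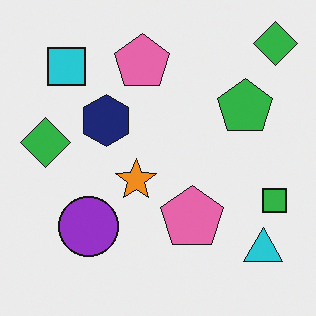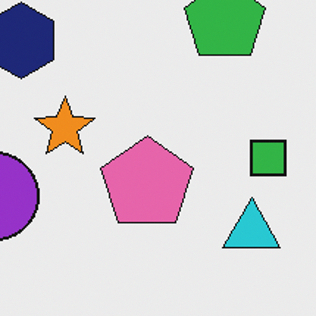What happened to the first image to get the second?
It was cropped slightly and scaled back up.

The visible shapes are larger and the field of view is narrower; shapes near the original edges may be partly or wholly outside the frame — a crop-and-rescale.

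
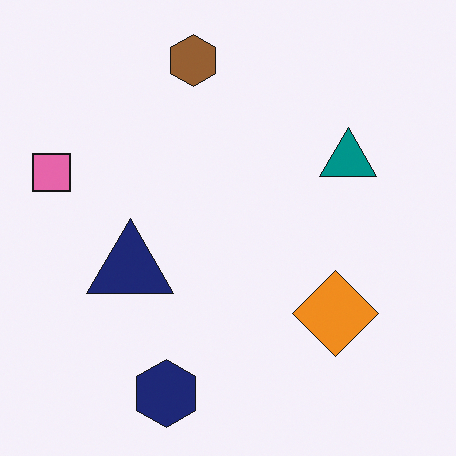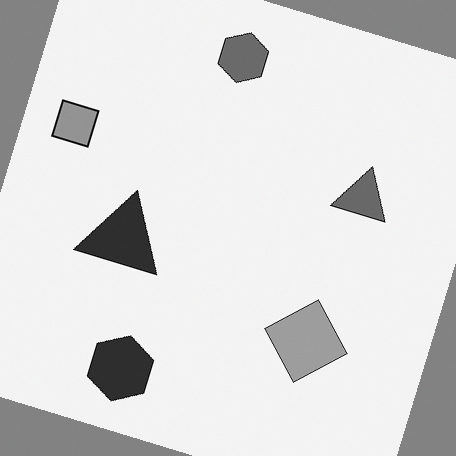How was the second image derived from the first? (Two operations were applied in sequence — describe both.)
It was rotated clockwise by a moderate amount, then converted to grayscale.

Every shape is tilted by the same angle and the image corners show triangular fill wedges — a whole-image rotation by a non-right angle. All color is removed — every shape is now a shade of grey.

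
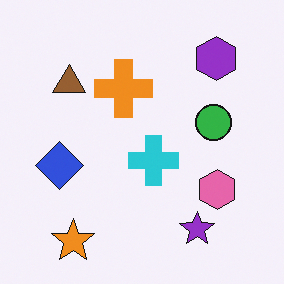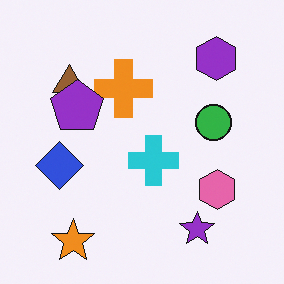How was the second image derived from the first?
The image was overlaid with an additional purple pentagon.

A purple pentagon appears in the second image that is absent from the first.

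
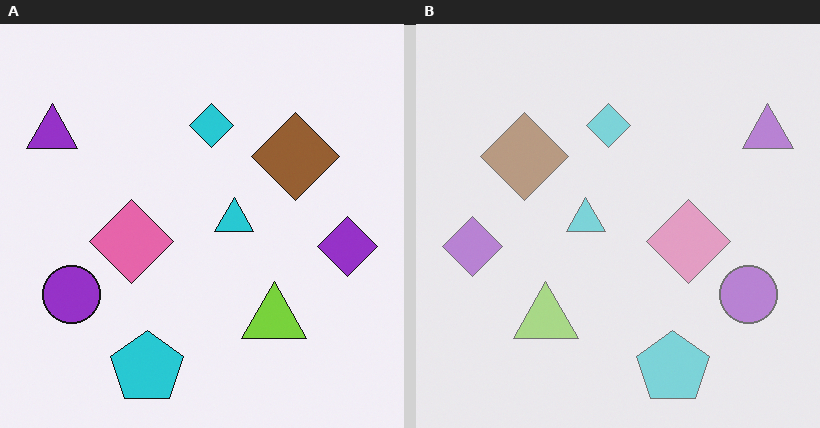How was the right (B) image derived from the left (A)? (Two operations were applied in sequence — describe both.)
The transformation is: flipped horizontally (left ↔ right), then given much lower contrast.

The purple triangle is in the top-left of the left (A) image and the top-right of the right (B) — shapes on opposite sides of the vertical midline have swapped in a mirror flip. Tones are pushed toward mid-grey across the whole image — a global contrast change.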